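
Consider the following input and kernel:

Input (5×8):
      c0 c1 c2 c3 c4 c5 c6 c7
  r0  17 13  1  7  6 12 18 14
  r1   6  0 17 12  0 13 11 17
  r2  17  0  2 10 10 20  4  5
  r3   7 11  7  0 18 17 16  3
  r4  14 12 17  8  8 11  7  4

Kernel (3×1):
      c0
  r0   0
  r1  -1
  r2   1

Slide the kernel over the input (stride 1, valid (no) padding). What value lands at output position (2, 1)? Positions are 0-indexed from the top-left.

The receptive field on the input at this output position is [0 / 11 / 12]. Elementwise product with the kernel and sum: 11·-1 + 12·1.

1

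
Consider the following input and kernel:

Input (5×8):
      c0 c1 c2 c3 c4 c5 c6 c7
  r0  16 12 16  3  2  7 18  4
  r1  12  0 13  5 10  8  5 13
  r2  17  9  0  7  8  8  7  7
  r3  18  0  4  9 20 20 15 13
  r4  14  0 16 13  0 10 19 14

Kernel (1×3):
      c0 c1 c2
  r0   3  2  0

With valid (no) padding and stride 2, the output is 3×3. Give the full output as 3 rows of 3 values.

72 54 20
69 14 40
42 74 20

Output[0,0]: The receptive field on the input at this output position is [16 12 16]. Elementwise product with the kernel and sum: 16·3 + 12·2.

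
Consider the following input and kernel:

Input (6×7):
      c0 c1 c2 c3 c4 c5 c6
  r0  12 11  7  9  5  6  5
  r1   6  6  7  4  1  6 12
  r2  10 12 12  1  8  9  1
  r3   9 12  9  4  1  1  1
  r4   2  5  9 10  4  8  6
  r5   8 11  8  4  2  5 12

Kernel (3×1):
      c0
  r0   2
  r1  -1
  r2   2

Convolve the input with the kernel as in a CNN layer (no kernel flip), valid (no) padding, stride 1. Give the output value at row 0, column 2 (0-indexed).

31

The receptive field on the input at this output position is [7 / 7 / 12]. Elementwise product with the kernel and sum: 7·2 + 7·-1 + 12·2.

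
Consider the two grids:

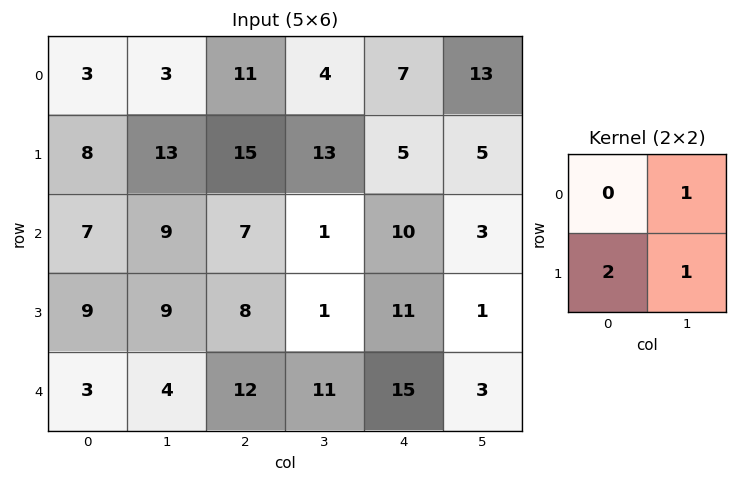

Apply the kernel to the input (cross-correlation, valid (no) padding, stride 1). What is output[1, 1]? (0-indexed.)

The receptive field on the input at this output position is [13 15 / 9 7]. Elementwise product with the kernel and sum: 15·1 + 9·2 + 7·1.

40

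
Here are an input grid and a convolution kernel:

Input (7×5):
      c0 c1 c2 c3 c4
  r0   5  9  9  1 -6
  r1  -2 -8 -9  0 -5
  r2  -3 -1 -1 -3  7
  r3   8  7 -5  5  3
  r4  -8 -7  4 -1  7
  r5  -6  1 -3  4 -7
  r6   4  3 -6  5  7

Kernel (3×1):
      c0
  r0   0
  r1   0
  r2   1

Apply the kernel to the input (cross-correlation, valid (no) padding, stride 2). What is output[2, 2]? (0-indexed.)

The receptive field on the input at this output position is [7 / -7 / 7]. Elementwise product with the kernel and sum: 7·1.

7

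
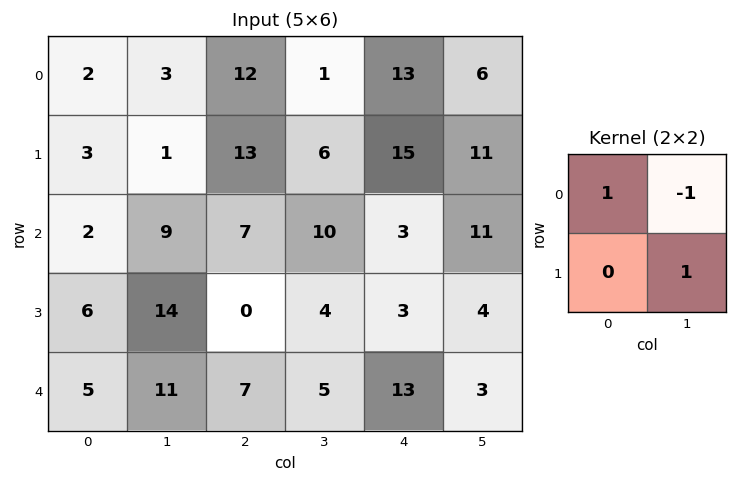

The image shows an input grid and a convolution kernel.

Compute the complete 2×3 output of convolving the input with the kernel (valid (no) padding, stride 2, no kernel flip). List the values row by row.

0 17 18
7 1 -4

Output[0,0]: The receptive field on the input at this output position is [2 3 / 3 1]. Elementwise product with the kernel and sum: 2·1 + 3·-1 + 1·1.
Output[0,1]: The receptive field on the input at this output position is [12 1 / 13 6]. Elementwise product with the kernel and sum: 12·1 + 1·-1 + 6·1.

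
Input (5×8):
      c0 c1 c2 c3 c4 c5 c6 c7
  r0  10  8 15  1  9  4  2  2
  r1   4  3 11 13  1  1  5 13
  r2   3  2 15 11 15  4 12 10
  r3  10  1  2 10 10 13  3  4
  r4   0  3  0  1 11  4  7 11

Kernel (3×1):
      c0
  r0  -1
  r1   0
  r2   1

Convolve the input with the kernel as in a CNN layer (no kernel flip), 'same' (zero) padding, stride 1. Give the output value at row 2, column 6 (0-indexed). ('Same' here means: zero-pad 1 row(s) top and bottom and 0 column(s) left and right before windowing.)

The receptive field on the zero-padded input at this output position is [5 / 12 / 3]. Elementwise product with the kernel and sum: 5·-1 + 3·1.

-2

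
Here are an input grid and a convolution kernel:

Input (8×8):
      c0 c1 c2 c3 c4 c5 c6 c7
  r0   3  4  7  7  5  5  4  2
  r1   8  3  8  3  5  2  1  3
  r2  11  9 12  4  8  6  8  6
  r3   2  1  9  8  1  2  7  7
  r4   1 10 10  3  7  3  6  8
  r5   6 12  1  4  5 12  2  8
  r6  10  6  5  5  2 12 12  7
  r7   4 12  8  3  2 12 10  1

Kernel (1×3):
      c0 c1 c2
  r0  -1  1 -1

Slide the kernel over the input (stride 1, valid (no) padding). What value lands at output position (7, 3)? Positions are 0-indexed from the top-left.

The receptive field on the input at this output position is [3 2 12]. Elementwise product with the kernel and sum: 3·-1 + 2·1 + 12·-1.

-13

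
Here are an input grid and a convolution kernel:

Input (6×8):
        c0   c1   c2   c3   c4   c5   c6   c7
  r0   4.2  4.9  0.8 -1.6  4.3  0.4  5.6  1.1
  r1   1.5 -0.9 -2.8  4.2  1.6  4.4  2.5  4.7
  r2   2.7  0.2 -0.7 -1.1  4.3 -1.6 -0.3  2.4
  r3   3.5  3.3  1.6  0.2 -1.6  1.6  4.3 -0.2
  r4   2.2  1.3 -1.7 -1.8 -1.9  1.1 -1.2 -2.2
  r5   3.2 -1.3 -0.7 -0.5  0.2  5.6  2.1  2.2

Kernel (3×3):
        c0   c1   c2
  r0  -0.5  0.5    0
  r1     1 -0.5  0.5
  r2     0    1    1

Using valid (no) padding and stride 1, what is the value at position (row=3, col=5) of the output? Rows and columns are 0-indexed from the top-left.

The receptive field on the input at this output position is [1.6 4.3 -0.2 / 1.1 -1.2 -2.2 / 5.6 2.1 2.2]. Elementwise product with the kernel and sum: 1.6·-0.5 + 4.3·0.5 + 1.1·1 + -1.2·-0.5 + -2.2·0.5 + 2.1·1 + 2.2·1.

6.25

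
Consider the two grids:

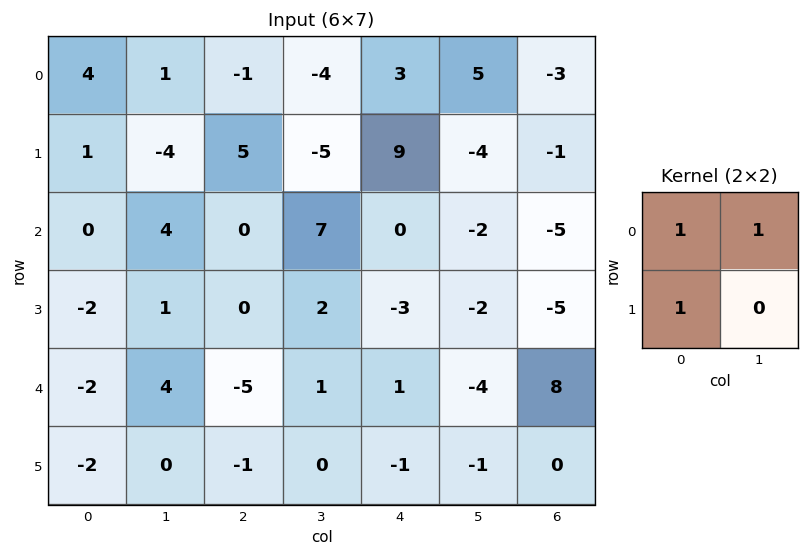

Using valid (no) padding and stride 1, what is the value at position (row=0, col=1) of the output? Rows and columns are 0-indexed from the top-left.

The receptive field on the input at this output position is [1 -1 / -4 5]. Elementwise product with the kernel and sum: 1·1 + -1·1 + -4·1.

-4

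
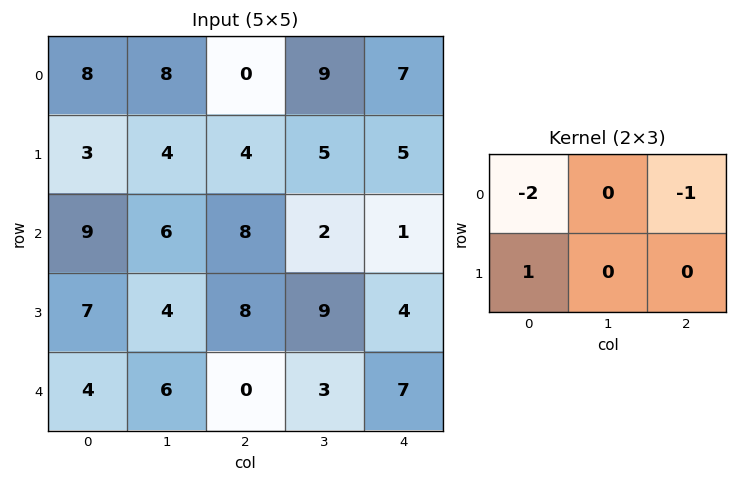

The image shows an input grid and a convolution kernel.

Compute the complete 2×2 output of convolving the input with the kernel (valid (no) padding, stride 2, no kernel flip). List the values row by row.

-13 -3
-19 -9

Output[0,0]: The receptive field on the input at this output position is [8 8 0 / 3 4 4]. Elementwise product with the kernel and sum: 8·-2 + 0·-1 + 3·1.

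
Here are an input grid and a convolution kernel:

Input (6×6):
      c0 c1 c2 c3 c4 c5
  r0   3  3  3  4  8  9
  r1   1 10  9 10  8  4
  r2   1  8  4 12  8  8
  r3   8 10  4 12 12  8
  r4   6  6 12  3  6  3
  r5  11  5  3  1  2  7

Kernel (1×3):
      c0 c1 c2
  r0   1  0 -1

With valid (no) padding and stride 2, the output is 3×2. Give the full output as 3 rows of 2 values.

0 -5
-3 -4
-6 6

Output[0,0]: The receptive field on the input at this output position is [3 3 3]. Elementwise product with the kernel and sum: 3·1 + 3·-1.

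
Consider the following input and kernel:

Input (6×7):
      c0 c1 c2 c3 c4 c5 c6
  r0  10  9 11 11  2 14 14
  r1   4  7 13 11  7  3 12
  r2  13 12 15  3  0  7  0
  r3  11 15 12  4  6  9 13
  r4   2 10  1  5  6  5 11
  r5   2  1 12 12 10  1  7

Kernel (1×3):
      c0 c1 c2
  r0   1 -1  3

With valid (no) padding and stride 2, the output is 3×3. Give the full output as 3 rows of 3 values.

Output[0,0]: The receptive field on the input at this output position is [10 9 11]. Elementwise product with the kernel and sum: 10·1 + 9·-1 + 11·3.

34 6 30
46 12 -7
-5 14 34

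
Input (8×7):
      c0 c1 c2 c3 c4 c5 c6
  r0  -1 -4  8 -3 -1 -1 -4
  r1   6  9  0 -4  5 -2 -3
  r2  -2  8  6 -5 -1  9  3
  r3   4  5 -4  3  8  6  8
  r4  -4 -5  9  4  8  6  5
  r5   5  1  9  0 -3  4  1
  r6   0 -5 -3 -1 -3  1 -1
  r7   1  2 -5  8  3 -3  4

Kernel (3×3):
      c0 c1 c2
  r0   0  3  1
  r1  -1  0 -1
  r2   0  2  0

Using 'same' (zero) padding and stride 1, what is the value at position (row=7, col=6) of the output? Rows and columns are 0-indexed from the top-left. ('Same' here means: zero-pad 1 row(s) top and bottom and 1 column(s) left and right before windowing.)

0

The receptive field on the zero-padded input at this output position is [1 -1 0 / -3 4 0 / 0 0 0]. Elementwise product with the kernel and sum: -1·3 + 0·1 + -3·-1 + 0·-1 + 0·2.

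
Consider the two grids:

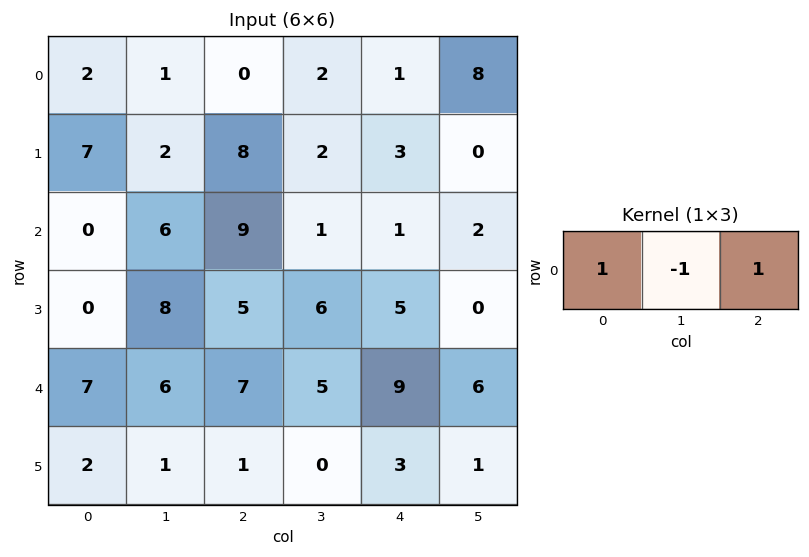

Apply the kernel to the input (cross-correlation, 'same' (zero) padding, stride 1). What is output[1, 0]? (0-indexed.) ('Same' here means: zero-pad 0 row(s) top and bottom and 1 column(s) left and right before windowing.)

The receptive field on the zero-padded input at this output position is [0 7 2]. Elementwise product with the kernel and sum: 0·1 + 7·-1 + 2·1.

-5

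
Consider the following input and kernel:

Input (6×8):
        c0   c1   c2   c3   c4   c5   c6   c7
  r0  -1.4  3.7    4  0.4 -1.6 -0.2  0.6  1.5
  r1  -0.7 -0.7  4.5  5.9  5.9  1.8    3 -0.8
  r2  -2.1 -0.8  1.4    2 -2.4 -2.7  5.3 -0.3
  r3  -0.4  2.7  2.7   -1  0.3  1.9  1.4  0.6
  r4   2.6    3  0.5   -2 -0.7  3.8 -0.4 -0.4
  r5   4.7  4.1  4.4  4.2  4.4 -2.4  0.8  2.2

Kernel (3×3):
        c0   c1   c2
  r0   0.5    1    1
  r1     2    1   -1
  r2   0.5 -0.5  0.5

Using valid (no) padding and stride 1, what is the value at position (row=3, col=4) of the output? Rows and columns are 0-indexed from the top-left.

10.05

The receptive field on the input at this output position is [0.3 1.9 1.4 / -0.7 3.8 -0.4 / 4.4 -2.4 0.8]. Elementwise product with the kernel and sum: 0.3·0.5 + 1.9·1 + 1.4·1 + -0.7·2 + 3.8·1 + -0.4·-1 + 4.4·0.5 + -2.4·-0.5 + 0.8·0.5.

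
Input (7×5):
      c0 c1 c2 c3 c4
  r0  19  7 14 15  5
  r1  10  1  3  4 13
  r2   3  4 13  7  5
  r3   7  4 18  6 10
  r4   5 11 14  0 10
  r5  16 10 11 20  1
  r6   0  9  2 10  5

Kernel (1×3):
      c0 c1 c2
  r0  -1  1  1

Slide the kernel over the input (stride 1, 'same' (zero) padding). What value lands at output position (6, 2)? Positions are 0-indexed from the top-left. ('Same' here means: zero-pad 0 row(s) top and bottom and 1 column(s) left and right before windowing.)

3

The receptive field on the zero-padded input at this output position is [9 2 10]. Elementwise product with the kernel and sum: 9·-1 + 2·1 + 10·1.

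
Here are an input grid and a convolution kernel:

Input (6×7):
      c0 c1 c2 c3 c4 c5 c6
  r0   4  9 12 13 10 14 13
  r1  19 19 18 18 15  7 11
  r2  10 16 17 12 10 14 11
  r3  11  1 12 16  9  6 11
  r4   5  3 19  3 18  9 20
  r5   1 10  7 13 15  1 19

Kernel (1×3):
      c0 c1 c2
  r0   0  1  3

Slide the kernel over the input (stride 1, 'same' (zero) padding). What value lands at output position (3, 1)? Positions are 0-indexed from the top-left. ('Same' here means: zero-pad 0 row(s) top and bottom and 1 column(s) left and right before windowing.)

The receptive field on the zero-padded input at this output position is [11 1 12]. Elementwise product with the kernel and sum: 1·1 + 12·3.

37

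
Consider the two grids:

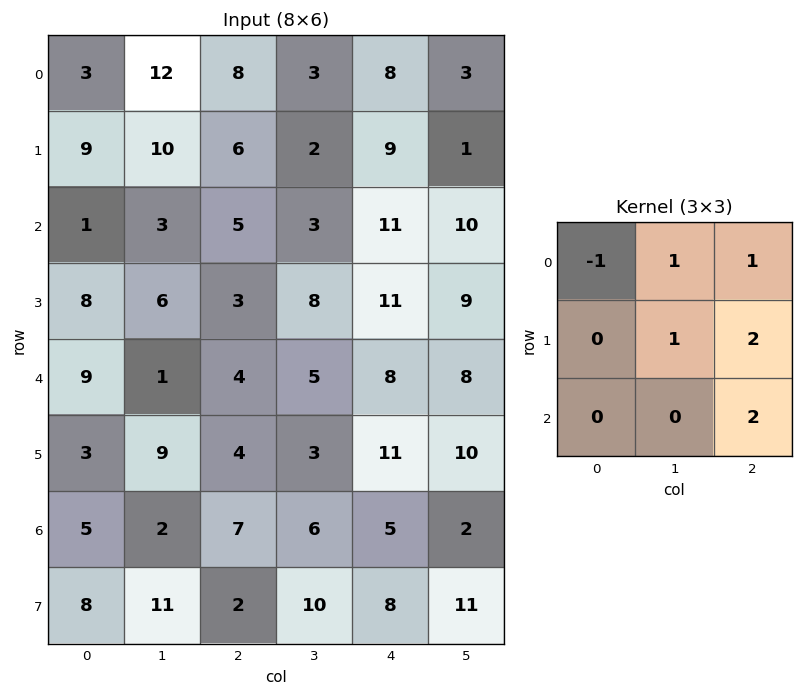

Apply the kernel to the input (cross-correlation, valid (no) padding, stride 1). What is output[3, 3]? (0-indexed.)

The receptive field on the input at this output position is [8 11 9 / 5 8 8 / 3 11 10]. Elementwise product with the kernel and sum: 8·-1 + 11·1 + 9·1 + 8·1 + 8·2 + 10·2.

56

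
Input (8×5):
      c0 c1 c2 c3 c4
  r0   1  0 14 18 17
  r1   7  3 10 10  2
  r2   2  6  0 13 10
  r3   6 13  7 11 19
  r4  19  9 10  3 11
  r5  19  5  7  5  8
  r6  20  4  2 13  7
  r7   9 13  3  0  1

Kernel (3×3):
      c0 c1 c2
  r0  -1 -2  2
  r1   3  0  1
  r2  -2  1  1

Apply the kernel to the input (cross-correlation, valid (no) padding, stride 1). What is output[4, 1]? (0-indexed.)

4

The receptive field on the input at this output position is [9 10 3 / 5 7 5 / 4 2 13]. Elementwise product with the kernel and sum: 9·-1 + 10·-2 + 3·2 + 5·3 + 5·1 + 4·-2 + 2·1 + 13·1.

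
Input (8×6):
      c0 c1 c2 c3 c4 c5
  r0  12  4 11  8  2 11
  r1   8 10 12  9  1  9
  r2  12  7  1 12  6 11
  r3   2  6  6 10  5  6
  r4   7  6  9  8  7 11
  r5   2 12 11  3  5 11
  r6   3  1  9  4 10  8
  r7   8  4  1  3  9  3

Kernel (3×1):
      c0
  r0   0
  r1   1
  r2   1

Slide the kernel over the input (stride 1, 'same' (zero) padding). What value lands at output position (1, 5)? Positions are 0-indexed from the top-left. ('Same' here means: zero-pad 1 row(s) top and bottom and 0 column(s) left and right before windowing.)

The receptive field on the zero-padded input at this output position is [11 / 9 / 11]. Elementwise product with the kernel and sum: 9·1 + 11·1.

20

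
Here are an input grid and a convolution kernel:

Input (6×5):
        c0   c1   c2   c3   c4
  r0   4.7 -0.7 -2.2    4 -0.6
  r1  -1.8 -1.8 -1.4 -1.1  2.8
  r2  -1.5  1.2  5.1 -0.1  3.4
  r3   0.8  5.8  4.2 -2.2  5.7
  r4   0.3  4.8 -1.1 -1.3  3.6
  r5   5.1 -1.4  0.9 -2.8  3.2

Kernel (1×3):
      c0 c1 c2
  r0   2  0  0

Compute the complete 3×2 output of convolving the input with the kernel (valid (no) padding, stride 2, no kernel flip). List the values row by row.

9.4 -4.4
-3 10.2
0.6 -2.2

Output[0,0]: The receptive field on the input at this output position is [4.7 -0.7 -2.2]. Elementwise product with the kernel and sum: 4.7·2.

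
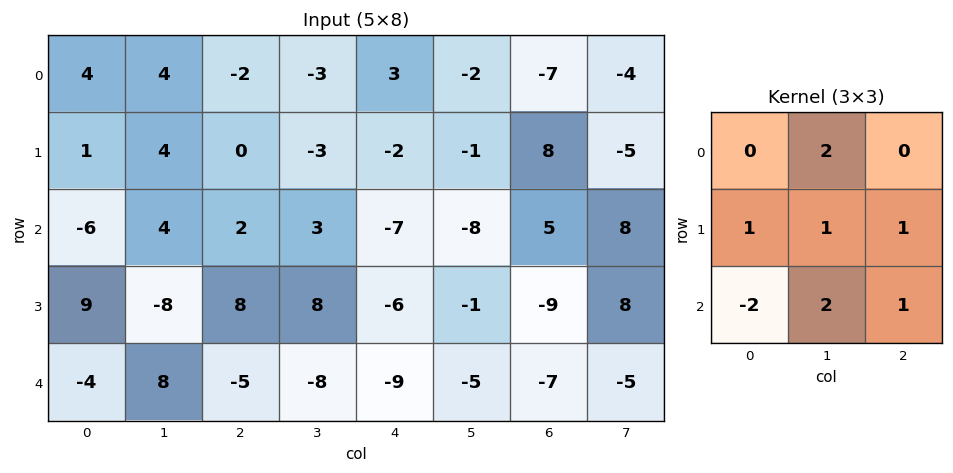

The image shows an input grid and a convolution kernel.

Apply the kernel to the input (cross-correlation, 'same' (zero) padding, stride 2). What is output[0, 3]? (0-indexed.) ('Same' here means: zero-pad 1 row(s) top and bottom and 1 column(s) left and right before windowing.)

The receptive field on the zero-padded input at this output position is [0 0 0 / -2 -7 -4 / -1 8 -5]. Elementwise product with the kernel and sum: 0·2 + -2·1 + -7·1 + -4·1 + -1·-2 + 8·2 + -5·1.

0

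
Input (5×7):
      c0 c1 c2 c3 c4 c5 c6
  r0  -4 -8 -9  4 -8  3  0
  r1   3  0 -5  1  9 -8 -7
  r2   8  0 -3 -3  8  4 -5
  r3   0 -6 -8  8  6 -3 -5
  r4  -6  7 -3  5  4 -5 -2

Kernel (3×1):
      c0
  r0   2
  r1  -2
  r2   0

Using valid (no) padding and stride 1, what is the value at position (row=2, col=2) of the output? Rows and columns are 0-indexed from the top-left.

The receptive field on the input at this output position is [-3 / -8 / -3]. Elementwise product with the kernel and sum: -3·2 + -8·-2.

10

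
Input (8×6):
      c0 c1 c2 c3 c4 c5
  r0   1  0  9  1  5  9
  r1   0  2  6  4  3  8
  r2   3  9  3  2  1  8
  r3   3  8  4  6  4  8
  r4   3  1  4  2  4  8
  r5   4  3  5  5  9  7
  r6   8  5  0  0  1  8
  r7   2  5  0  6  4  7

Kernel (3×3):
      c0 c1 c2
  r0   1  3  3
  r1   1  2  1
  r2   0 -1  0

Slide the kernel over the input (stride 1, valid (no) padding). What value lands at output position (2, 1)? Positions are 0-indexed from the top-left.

The receptive field on the input at this output position is [9 3 2 / 8 4 6 / 1 4 2]. Elementwise product with the kernel and sum: 9·1 + 3·3 + 2·3 + 8·1 + 4·2 + 6·1 + 4·-1.

42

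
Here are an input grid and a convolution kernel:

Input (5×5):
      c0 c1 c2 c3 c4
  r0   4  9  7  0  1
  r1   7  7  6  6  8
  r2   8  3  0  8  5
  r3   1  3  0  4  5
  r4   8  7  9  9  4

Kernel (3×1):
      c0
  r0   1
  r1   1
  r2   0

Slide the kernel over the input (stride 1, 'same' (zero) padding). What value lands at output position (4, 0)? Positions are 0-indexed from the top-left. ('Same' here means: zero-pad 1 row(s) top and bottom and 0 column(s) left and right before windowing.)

9

The receptive field on the zero-padded input at this output position is [1 / 8 / 0]. Elementwise product with the kernel and sum: 1·1 + 8·1.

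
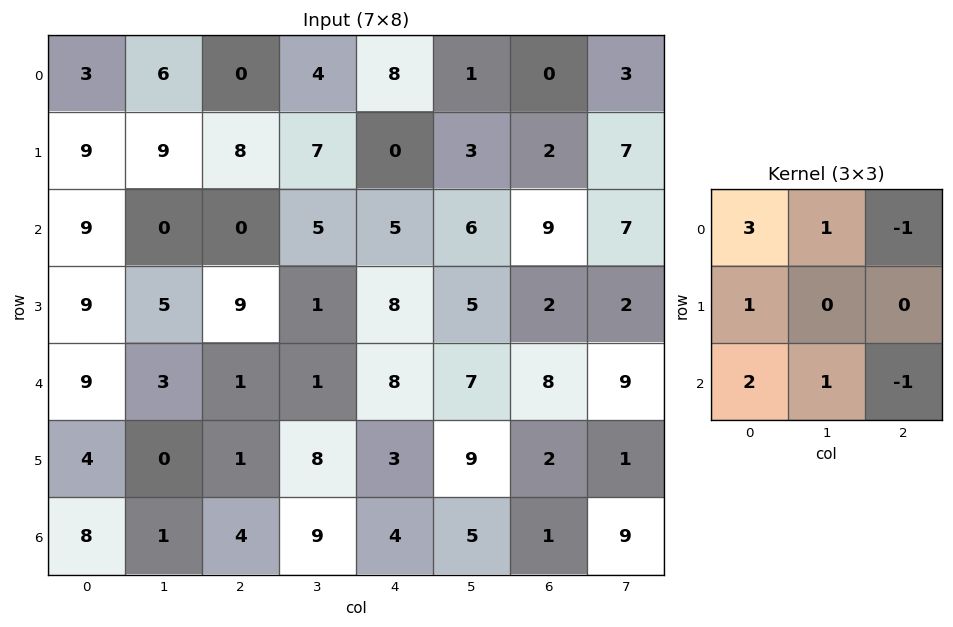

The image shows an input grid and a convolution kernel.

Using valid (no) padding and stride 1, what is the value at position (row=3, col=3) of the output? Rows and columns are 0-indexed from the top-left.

The receptive field on the input at this output position is [1 8 5 / 1 8 7 / 8 3 9]. Elementwise product with the kernel and sum: 1·3 + 8·1 + 5·-1 + 1·1 + 8·2 + 3·1 + 9·-1.

17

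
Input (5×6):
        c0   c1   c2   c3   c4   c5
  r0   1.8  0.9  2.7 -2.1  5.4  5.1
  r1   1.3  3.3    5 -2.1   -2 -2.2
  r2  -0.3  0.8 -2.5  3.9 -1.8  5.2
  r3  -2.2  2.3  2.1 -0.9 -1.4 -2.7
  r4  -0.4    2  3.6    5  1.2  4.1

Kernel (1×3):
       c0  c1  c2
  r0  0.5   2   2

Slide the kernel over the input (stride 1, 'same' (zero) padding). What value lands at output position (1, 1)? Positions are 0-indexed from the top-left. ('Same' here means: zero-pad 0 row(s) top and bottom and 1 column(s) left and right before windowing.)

The receptive field on the zero-padded input at this output position is [1.3 3.3 5]. Elementwise product with the kernel and sum: 1.3·0.5 + 3.3·2 + 5·2.

17.25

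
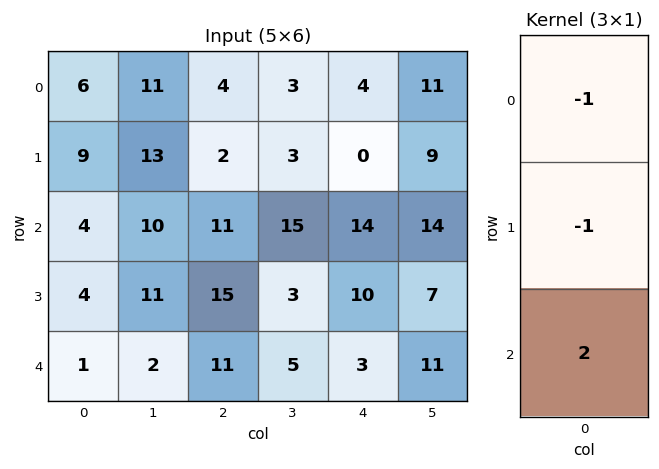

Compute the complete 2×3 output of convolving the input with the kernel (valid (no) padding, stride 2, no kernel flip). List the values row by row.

Output[0,0]: The receptive field on the input at this output position is [6 / 9 / 4]. Elementwise product with the kernel and sum: 6·-1 + 9·-1 + 4·2.

-7 16 24
-6 -4 -18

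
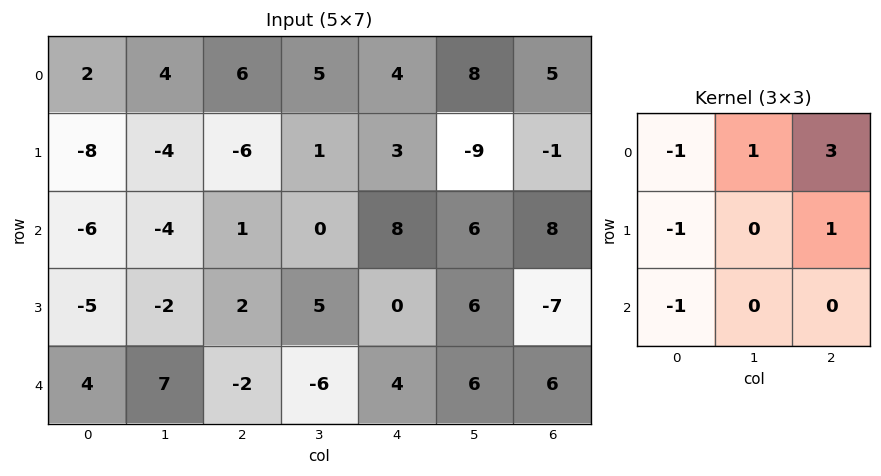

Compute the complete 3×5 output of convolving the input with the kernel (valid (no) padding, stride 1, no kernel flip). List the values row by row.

28 26 19 13 7
-2 7 21 -24 -15
8 5 23 33 11

Output[0,0]: The receptive field on the input at this output position is [2 4 6 / -8 -4 -6 / -6 -4 1]. Elementwise product with the kernel and sum: 2·-1 + 4·1 + 6·3 + -8·-1 + -6·1 + -6·-1.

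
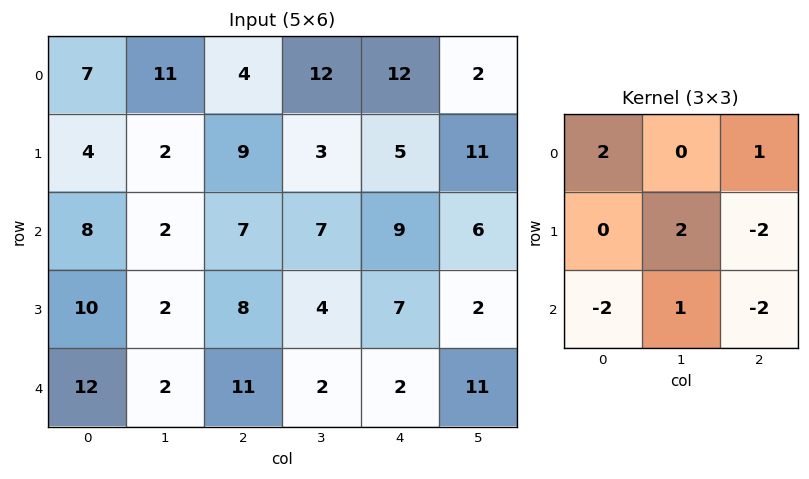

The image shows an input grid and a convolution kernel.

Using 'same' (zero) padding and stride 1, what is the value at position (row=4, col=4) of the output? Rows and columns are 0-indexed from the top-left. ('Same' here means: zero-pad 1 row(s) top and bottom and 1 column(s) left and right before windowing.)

The receptive field on the zero-padded input at this output position is [4 7 2 / 2 2 11 / 0 0 0]. Elementwise product with the kernel and sum: 4·2 + 2·1 + 2·2 + 11·-2 + 0·-2 + 0·1 + 0·-2.

-8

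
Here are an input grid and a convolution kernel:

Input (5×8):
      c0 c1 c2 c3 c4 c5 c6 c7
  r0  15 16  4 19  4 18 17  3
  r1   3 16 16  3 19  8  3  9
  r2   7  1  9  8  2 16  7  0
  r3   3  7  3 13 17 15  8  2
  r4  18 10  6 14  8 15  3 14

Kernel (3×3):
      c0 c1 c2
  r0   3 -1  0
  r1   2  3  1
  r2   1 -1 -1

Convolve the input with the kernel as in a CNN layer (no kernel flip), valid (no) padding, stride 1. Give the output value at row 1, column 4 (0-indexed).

102

The receptive field on the input at this output position is [19 8 3 / 2 16 7 / 17 15 8]. Elementwise product with the kernel and sum: 19·3 + 8·-1 + 2·2 + 16·3 + 7·1 + 17·1 + 15·-1 + 8·-1.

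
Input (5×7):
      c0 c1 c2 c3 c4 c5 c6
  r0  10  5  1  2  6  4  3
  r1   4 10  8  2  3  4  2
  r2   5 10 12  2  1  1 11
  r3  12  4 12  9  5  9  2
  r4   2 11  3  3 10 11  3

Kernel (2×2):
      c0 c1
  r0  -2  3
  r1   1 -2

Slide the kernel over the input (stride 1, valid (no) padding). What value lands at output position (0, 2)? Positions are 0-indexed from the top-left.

8

The receptive field on the input at this output position is [1 2 / 8 2]. Elementwise product with the kernel and sum: 1·-2 + 2·3 + 8·1 + 2·-2.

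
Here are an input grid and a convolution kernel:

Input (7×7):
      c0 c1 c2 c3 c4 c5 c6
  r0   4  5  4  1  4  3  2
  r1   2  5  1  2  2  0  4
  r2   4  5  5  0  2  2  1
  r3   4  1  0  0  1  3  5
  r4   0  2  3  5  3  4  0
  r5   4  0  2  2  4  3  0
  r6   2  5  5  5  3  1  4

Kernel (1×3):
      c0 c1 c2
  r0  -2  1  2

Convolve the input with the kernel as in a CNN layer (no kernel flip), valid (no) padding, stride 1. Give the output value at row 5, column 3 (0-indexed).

6

The receptive field on the input at this output position is [2 4 3]. Elementwise product with the kernel and sum: 2·-2 + 4·1 + 3·2.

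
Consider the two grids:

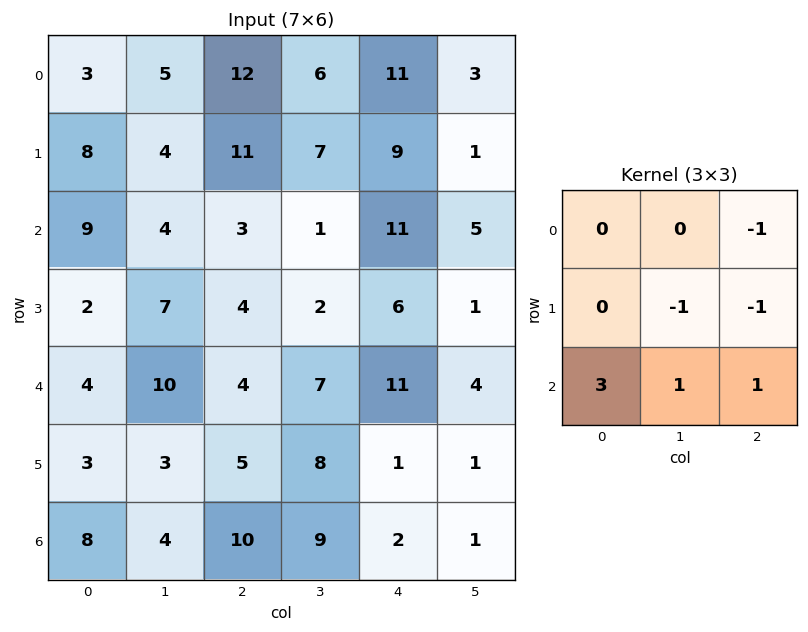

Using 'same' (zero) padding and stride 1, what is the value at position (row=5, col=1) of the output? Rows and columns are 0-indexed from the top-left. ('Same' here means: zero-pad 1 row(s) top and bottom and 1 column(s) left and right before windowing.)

26

The receptive field on the zero-padded input at this output position is [4 10 4 / 3 3 5 / 8 4 10]. Elementwise product with the kernel and sum: 4·-1 + 3·-1 + 5·-1 + 8·3 + 4·1 + 10·1.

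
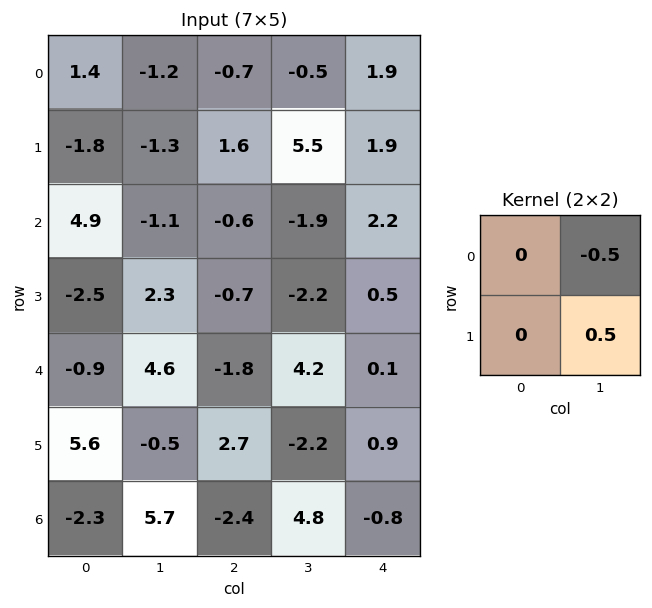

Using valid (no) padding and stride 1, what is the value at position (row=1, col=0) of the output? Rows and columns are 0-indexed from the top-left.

The receptive field on the input at this output position is [-1.8 -1.3 / 4.9 -1.1]. Elementwise product with the kernel and sum: -1.3·-0.5 + -1.1·0.5.

0.1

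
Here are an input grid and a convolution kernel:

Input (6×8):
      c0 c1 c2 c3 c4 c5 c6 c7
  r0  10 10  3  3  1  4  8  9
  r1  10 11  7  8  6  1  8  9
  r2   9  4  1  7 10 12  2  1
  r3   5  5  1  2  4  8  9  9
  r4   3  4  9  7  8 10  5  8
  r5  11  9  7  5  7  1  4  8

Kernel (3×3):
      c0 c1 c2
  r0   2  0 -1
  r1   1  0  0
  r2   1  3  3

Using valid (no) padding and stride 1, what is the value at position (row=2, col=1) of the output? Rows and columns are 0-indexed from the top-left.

The receptive field on the input at this output position is [4 1 7 / 5 1 2 / 4 9 7]. Elementwise product with the kernel and sum: 4·2 + 7·-1 + 5·1 + 4·1 + 9·3 + 7·3.

58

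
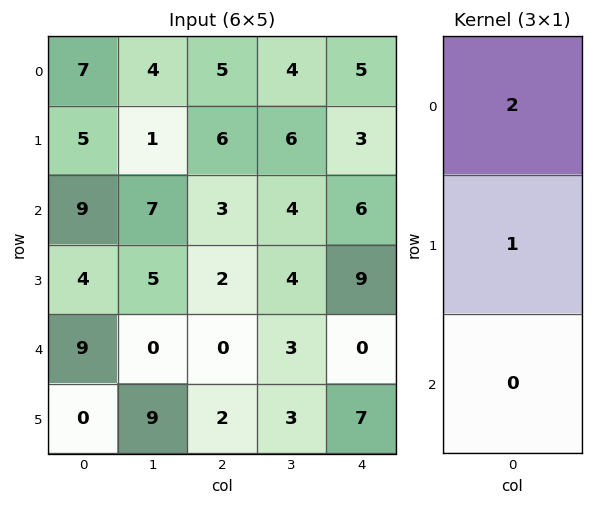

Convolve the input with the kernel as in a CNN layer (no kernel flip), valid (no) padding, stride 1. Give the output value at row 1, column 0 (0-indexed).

The receptive field on the input at this output position is [5 / 9 / 4]. Elementwise product with the kernel and sum: 5·2 + 9·1.

19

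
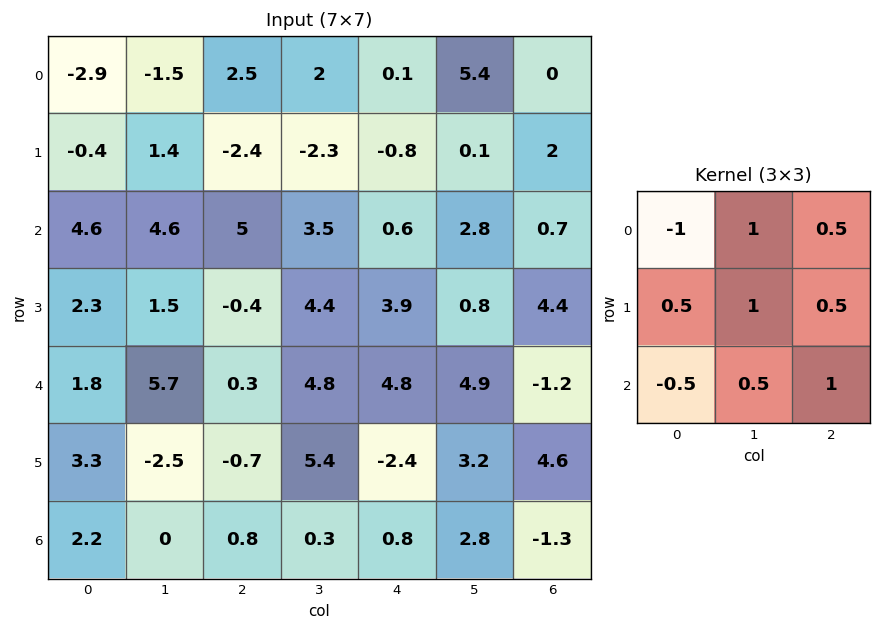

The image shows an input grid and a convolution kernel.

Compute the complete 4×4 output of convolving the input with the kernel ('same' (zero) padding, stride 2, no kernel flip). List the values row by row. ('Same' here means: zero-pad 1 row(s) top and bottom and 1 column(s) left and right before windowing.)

Output[0,0]: The receptive field on the zero-padded input at this output position is [0 0 0 / 0 -2.9 -1.5 / 0 -0.4 1.4]. Elementwise product with the kernel and sum: 0·-1 + 0·1 + 0·0.5 + 0·0.5 + -2.9·1 + -1.5·0.5 + 0·-0.5 + -0.4·0.5 + 1.4·1.

-2.45 -1.45 4.65 3.65
9.85 7.55 5.85 5.8
6.85 12.15 8.85 5.55
4.25 5.45 -3.85 1.5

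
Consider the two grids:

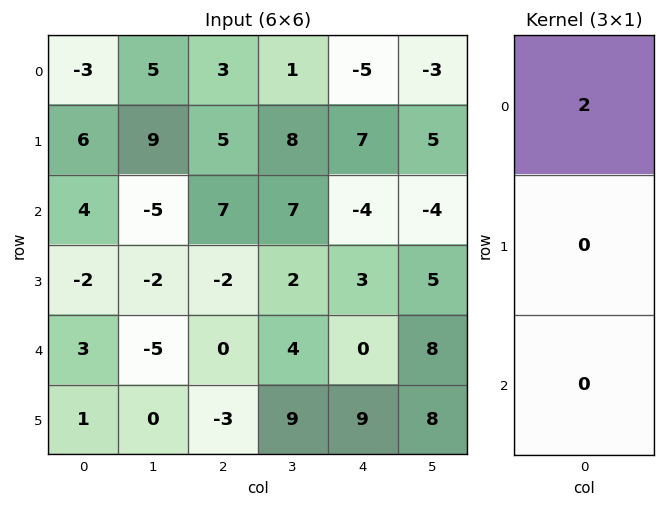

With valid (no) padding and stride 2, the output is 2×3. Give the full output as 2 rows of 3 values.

-6 6 -10
8 14 -8

Output[0,0]: The receptive field on the input at this output position is [-3 / 6 / 4]. Elementwise product with the kernel and sum: -3·2.
Output[0,1]: The receptive field on the input at this output position is [3 / 5 / 7]. Elementwise product with the kernel and sum: 3·2.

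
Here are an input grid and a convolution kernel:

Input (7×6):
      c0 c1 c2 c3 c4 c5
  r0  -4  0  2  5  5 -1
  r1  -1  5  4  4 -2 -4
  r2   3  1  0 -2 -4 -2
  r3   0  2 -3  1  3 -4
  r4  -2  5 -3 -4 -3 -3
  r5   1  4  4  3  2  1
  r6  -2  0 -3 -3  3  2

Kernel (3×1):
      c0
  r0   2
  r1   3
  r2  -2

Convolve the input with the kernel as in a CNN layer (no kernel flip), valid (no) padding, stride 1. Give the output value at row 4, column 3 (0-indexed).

The receptive field on the input at this output position is [-4 / 3 / -3]. Elementwise product with the kernel and sum: -4·2 + 3·3 + -3·-2.

7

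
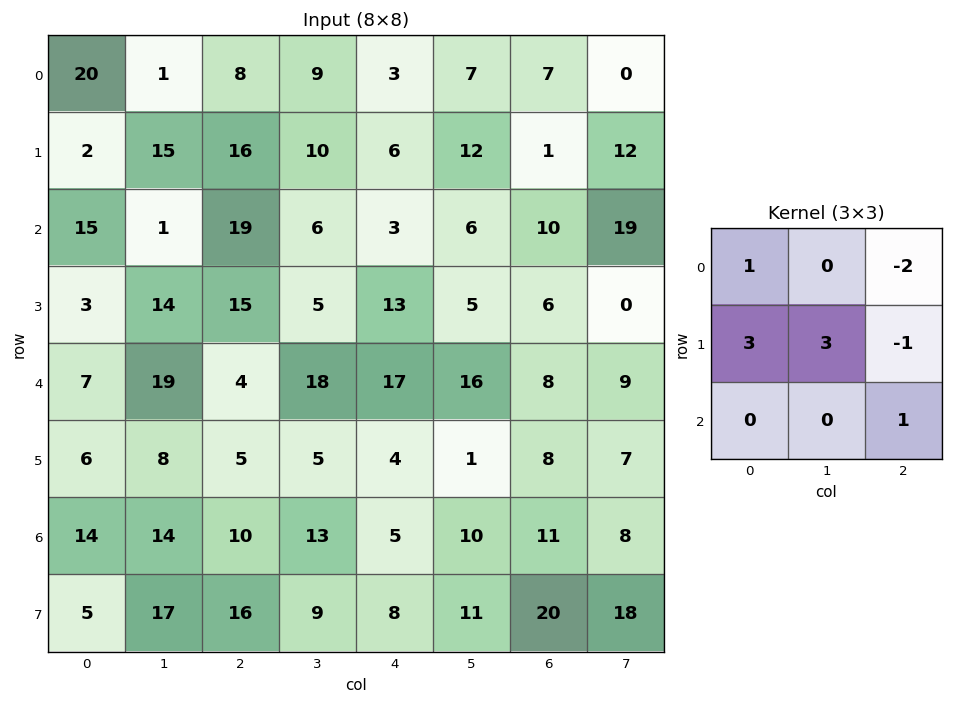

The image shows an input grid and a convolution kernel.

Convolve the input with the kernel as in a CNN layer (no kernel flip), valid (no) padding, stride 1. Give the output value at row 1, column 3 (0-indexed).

12

The receptive field on the input at this output position is [10 6 12 / 6 3 6 / 5 13 5]. Elementwise product with the kernel and sum: 10·1 + 12·-2 + 6·3 + 3·3 + 6·-1 + 5·1.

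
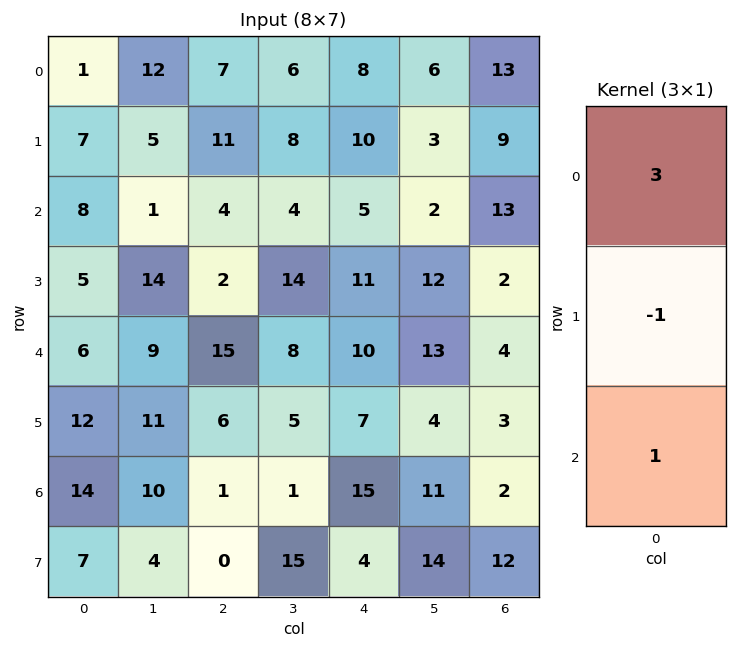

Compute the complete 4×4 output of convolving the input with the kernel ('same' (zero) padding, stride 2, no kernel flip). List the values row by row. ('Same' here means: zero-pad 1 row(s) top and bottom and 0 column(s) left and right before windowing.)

6 4 2 -4
18 31 36 16
21 -3 30 5
29 17 10 19

Output[0,0]: The receptive field on the zero-padded input at this output position is [0 / 1 / 7]. Elementwise product with the kernel and sum: 0·3 + 1·-1 + 7·1.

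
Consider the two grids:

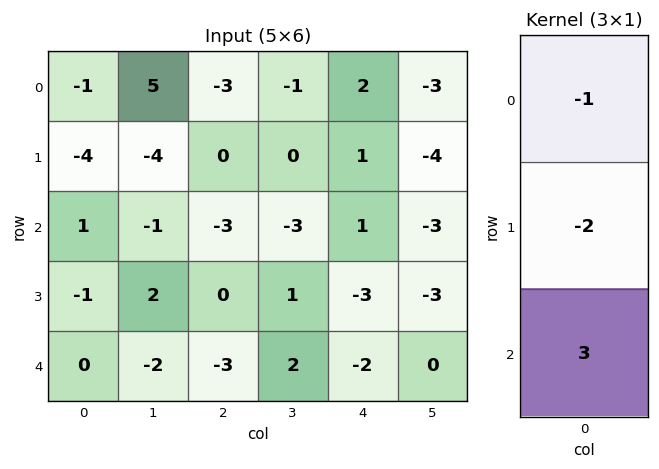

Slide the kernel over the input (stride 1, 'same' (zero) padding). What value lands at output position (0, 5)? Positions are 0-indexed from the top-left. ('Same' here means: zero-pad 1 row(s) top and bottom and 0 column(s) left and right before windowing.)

-6

The receptive field on the zero-padded input at this output position is [0 / -3 / -4]. Elementwise product with the kernel and sum: 0·-1 + -3·-2 + -4·3.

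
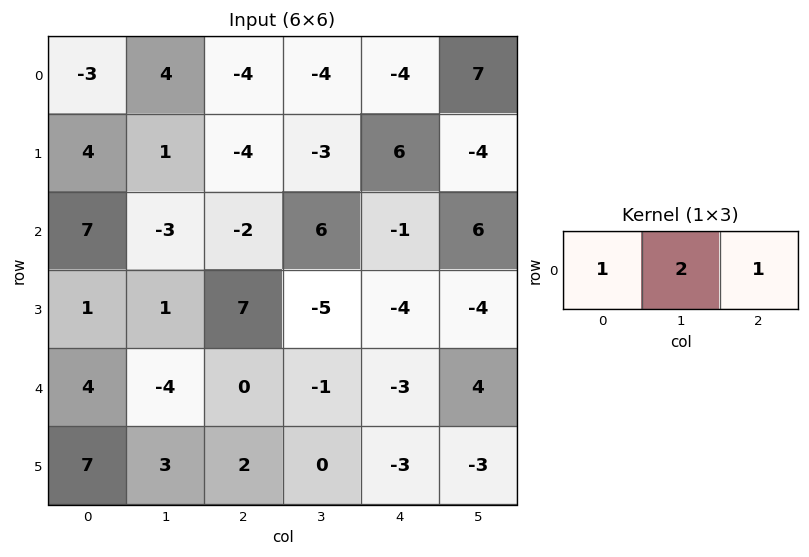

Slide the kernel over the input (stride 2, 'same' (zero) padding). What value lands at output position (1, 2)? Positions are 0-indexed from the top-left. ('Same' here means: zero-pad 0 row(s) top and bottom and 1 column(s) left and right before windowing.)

The receptive field on the zero-padded input at this output position is [6 -1 6]. Elementwise product with the kernel and sum: 6·1 + -1·2 + 6·1.

10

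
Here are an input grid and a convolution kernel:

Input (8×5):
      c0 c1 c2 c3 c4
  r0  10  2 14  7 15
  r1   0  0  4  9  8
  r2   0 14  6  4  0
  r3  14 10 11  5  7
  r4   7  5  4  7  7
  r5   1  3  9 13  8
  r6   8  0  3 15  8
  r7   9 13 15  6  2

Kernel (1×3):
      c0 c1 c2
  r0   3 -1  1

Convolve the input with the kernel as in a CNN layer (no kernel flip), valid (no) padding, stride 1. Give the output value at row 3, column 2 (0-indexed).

The receptive field on the input at this output position is [11 5 7]. Elementwise product with the kernel and sum: 11·3 + 5·-1 + 7·1.

35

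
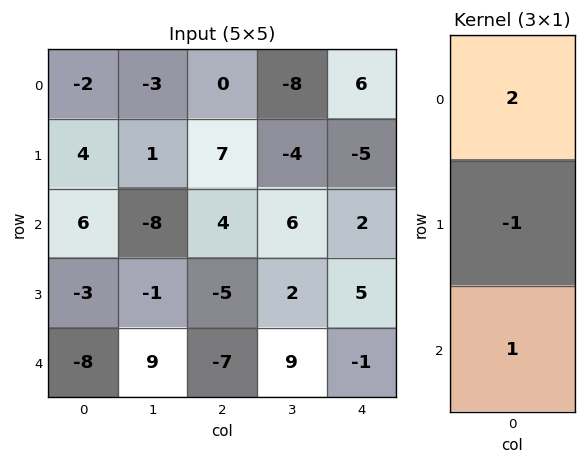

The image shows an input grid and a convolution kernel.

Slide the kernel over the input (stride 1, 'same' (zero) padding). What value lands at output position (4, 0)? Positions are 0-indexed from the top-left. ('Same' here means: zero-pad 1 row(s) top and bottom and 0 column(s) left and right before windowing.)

The receptive field on the zero-padded input at this output position is [-3 / -8 / 0]. Elementwise product with the kernel and sum: -3·2 + -8·-1 + 0·1.

2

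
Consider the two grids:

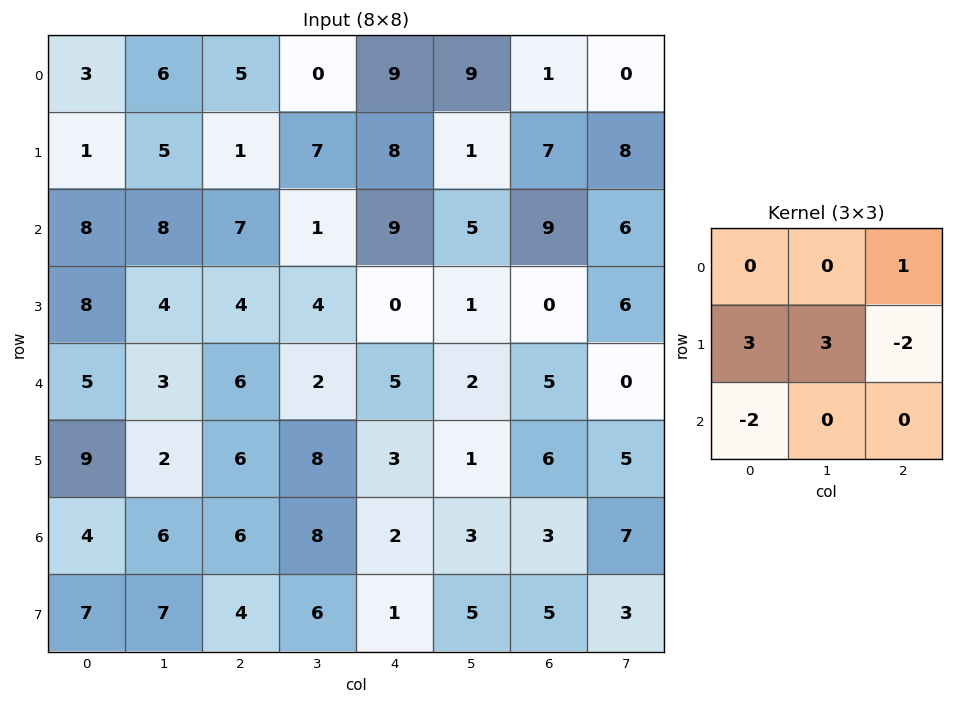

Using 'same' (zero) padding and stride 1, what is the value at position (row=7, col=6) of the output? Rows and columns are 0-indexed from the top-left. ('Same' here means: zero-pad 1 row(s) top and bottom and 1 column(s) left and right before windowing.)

The receptive field on the zero-padded input at this output position is [3 3 7 / 5 5 3 / 0 0 0]. Elementwise product with the kernel and sum: 7·1 + 5·3 + 5·3 + 3·-2 + 0·-2.

31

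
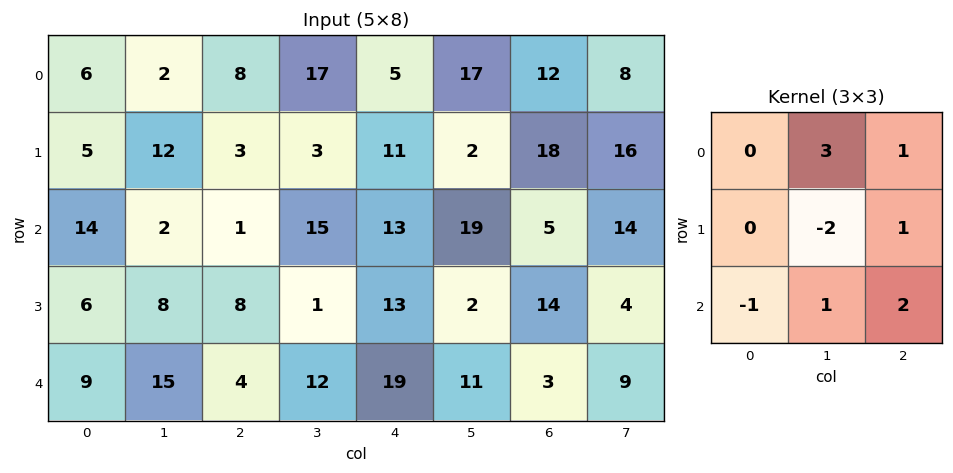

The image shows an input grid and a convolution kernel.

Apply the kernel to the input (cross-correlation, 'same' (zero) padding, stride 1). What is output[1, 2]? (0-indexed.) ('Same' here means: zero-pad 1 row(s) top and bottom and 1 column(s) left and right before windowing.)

The receptive field on the zero-padded input at this output position is [2 8 17 / 12 3 3 / 2 1 15]. Elementwise product with the kernel and sum: 8·3 + 17·1 + 3·-2 + 3·1 + 2·-1 + 1·1 + 15·2.

67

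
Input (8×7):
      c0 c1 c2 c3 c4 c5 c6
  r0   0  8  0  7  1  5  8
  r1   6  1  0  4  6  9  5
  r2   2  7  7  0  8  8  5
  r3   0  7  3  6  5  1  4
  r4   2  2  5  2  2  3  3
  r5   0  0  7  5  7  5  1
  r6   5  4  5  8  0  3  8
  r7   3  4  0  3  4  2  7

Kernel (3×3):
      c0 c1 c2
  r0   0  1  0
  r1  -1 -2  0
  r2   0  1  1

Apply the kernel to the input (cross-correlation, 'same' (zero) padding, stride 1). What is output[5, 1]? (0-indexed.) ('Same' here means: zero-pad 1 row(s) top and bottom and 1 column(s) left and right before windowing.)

The receptive field on the zero-padded input at this output position is [2 2 5 / 0 0 7 / 5 4 5]. Elementwise product with the kernel and sum: 2·1 + 0·-1 + 0·-2 + 4·1 + 5·1.

11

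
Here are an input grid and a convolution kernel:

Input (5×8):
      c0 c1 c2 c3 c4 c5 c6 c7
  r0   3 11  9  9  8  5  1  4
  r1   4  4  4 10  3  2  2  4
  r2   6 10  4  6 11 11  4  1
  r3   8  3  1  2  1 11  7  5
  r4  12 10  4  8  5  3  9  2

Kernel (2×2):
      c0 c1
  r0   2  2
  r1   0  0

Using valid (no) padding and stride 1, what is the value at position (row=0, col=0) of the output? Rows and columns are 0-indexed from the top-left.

28

The receptive field on the input at this output position is [3 11 / 4 4]. Elementwise product with the kernel and sum: 3·2 + 11·2.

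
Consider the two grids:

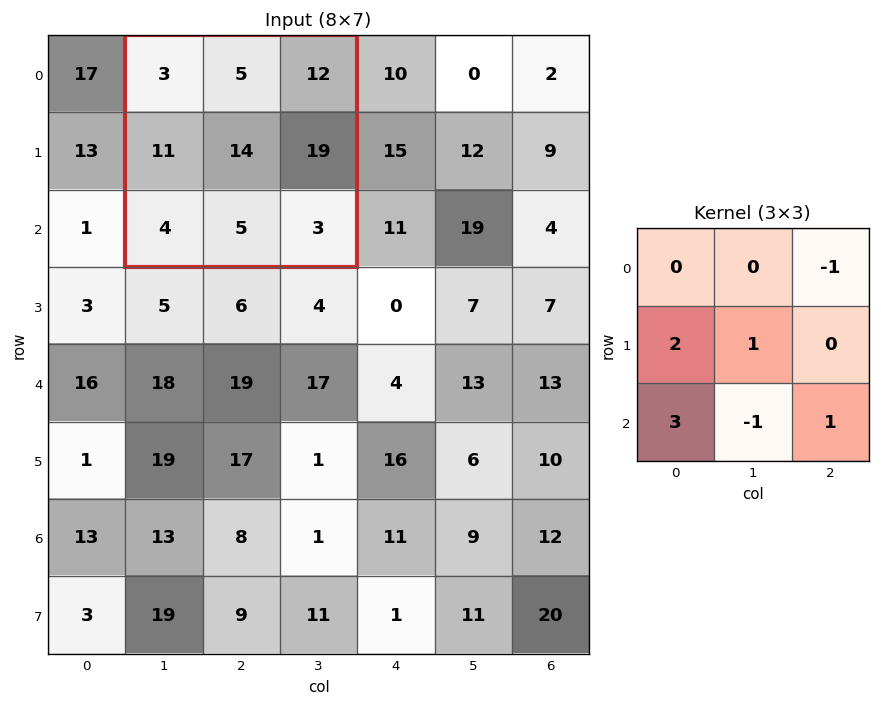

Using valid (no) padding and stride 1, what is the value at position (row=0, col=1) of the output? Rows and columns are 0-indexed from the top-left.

34

The receptive field on the input at this output position is [3 5 12 / 11 14 19 / 4 5 3]. Elementwise product with the kernel and sum: 12·-1 + 11·2 + 14·1 + 4·3 + 5·-1 + 3·1.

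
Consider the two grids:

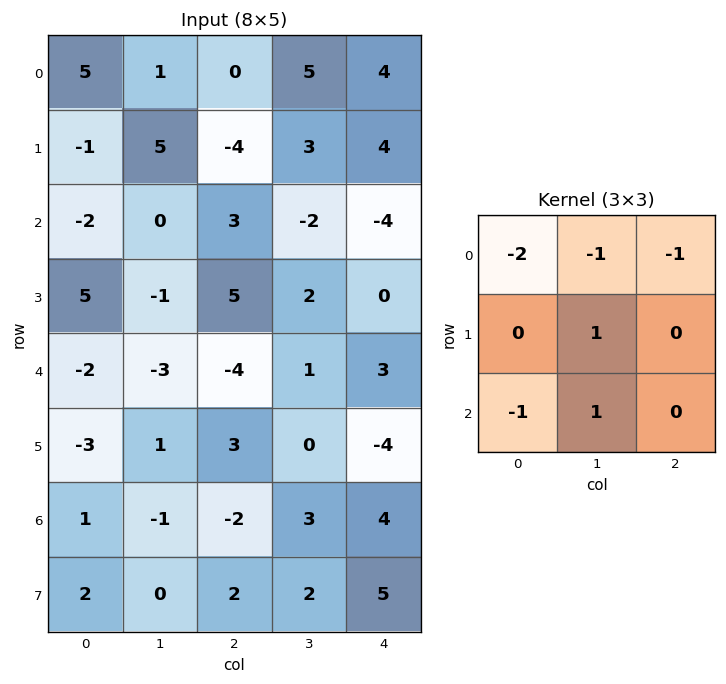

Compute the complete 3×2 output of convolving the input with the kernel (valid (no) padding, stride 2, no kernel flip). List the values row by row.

Output[0,0]: The receptive field on the input at this output position is [5 1 0 / -1 5 -4 / -2 0 3]. Elementwise product with the kernel and sum: 5·-2 + 1·-1 + 0·-1 + 5·1 + -2·-1 + 0·1.

-4 -11
-1 7
10 9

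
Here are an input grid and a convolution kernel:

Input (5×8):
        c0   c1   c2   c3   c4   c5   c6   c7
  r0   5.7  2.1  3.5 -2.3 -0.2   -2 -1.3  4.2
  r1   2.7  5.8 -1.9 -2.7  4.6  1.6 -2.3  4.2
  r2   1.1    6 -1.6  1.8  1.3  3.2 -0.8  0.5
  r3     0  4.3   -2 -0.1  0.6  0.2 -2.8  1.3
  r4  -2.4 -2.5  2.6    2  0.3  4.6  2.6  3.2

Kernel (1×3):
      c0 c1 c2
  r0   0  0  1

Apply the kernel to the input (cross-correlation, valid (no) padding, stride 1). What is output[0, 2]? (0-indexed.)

-0.2

The receptive field on the input at this output position is [3.5 -2.3 -0.2]. Elementwise product with the kernel and sum: -0.2·1.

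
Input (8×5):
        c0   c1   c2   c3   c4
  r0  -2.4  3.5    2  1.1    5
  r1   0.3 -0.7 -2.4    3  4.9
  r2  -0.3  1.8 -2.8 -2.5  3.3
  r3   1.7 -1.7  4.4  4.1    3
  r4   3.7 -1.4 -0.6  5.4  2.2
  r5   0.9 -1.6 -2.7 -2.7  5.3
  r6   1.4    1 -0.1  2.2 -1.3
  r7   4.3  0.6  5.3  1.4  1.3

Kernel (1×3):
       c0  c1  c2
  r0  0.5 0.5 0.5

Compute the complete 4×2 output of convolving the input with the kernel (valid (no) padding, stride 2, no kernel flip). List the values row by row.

1.55 4.05
-0.65 -1
0.85 3.5
1.15 0.4

Output[0,0]: The receptive field on the input at this output position is [-2.4 3.5 2]. Elementwise product with the kernel and sum: -2.4·0.5 + 3.5·0.5 + 2·0.5.
Output[0,1]: The receptive field on the input at this output position is [2 1.1 5]. Elementwise product with the kernel and sum: 2·0.5 + 1.1·0.5 + 5·0.5.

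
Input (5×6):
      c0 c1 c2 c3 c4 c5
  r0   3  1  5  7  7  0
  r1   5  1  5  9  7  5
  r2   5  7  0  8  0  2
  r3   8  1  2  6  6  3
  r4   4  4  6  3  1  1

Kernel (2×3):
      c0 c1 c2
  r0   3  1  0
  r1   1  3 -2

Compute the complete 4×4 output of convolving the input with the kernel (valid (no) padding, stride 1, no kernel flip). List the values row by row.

Output[0,0]: The receptive field on the input at this output position is [3 1 5 / 5 1 5]. Elementwise product with the kernel and sum: 3·3 + 1·1 + 5·1 + 1·3 + 5·-2.
Output[0,1]: The receptive field on the input at this output position is [1 5 7 / 1 5 9]. Elementwise product with the kernel and sum: 1·3 + 5·1 + 1·1 + 5·3 + 9·-2.

8 6 40 48
42 -1 48 38
29 16 16 42
29 21 25 28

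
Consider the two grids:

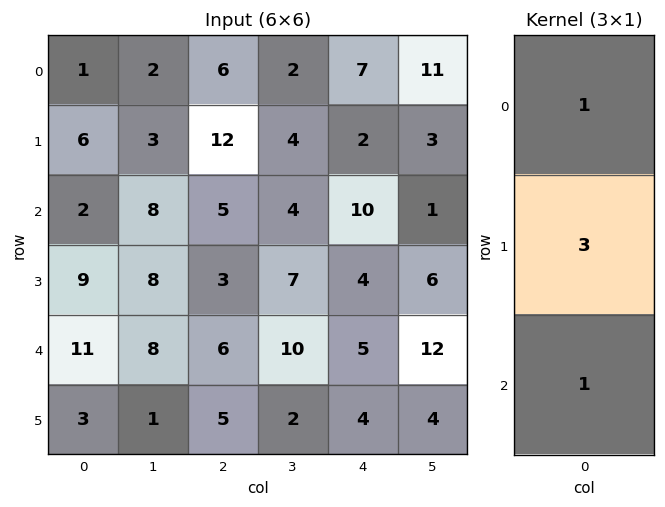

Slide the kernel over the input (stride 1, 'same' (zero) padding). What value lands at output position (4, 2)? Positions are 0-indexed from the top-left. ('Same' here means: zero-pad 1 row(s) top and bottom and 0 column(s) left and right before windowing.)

The receptive field on the zero-padded input at this output position is [3 / 6 / 5]. Elementwise product with the kernel and sum: 3·1 + 6·3 + 5·1.

26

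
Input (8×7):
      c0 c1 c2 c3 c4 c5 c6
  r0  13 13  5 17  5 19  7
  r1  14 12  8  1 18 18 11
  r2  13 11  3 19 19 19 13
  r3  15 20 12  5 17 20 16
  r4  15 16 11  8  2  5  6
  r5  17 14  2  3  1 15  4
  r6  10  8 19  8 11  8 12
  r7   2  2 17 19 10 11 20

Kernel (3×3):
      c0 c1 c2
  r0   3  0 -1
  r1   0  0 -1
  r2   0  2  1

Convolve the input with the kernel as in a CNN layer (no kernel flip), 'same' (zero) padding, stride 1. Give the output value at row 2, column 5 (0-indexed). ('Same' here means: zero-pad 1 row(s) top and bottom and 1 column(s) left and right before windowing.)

The receptive field on the zero-padded input at this output position is [18 18 11 / 19 19 13 / 17 20 16]. Elementwise product with the kernel and sum: 18·3 + 11·-1 + 13·-1 + 20·2 + 16·1.

86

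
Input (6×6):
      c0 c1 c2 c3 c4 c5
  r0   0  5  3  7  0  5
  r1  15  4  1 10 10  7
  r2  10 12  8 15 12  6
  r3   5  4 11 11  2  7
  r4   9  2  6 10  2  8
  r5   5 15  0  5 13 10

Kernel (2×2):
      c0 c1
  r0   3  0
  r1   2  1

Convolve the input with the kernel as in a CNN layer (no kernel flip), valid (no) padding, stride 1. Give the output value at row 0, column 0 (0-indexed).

The receptive field on the input at this output position is [0 5 / 15 4]. Elementwise product with the kernel and sum: 0·3 + 15·2 + 4·1.

34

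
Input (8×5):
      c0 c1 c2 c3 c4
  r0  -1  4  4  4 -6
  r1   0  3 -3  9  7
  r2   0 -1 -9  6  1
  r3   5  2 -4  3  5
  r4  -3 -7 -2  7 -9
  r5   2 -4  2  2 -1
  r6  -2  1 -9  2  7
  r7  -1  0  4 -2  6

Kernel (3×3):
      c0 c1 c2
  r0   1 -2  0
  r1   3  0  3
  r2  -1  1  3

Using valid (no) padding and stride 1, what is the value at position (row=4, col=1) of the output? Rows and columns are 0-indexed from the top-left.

The receptive field on the input at this output position is [-7 -2 7 / -4 2 2 / 1 -9 2]. Elementwise product with the kernel and sum: -7·1 + -2·-2 + -4·3 + 2·3 + 1·-1 + -9·1 + 2·3.

-13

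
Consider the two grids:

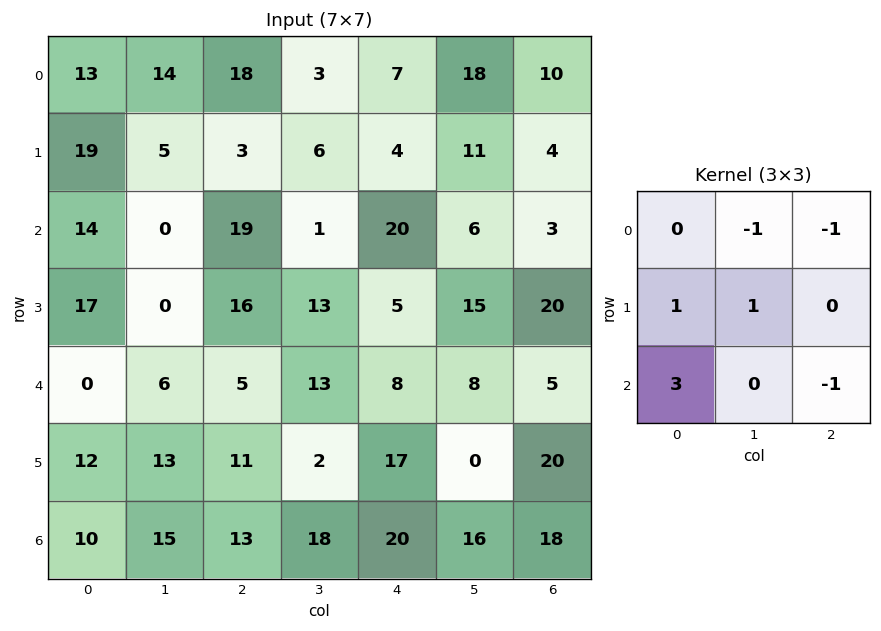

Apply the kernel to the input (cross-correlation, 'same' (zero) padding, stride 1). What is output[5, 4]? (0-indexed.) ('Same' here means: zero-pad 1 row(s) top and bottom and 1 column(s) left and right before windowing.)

41

The receptive field on the zero-padded input at this output position is [13 8 8 / 2 17 0 / 18 20 16]. Elementwise product with the kernel and sum: 8·-1 + 8·-1 + 2·1 + 17·1 + 18·3 + 16·-1.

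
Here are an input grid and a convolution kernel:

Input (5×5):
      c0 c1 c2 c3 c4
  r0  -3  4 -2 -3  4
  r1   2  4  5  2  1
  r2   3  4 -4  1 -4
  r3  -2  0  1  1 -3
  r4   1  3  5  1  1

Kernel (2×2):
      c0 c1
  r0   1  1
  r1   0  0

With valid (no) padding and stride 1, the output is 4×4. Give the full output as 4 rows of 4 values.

Output[0,0]: The receptive field on the input at this output position is [-3 4 / 2 4]. Elementwise product with the kernel and sum: -3·1 + 4·1.
Output[0,1]: The receptive field on the input at this output position is [4 -2 / 4 5]. Elementwise product with the kernel and sum: 4·1 + -2·1.

1 2 -5 1
6 9 7 3
7 0 -3 -3
-2 1 2 -2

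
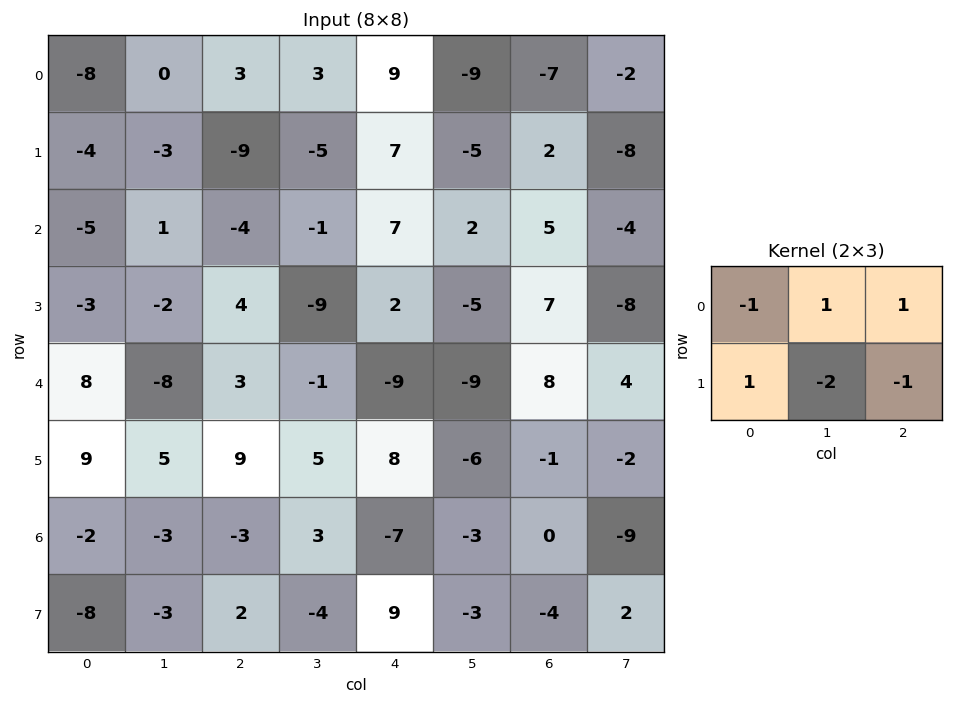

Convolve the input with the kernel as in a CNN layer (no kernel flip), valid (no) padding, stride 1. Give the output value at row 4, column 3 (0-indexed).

-22

The receptive field on the input at this output position is [-1 -9 -9 / 5 8 -6]. Elementwise product with the kernel and sum: -1·-1 + -9·1 + -9·1 + 5·1 + 8·-2 + -6·-1.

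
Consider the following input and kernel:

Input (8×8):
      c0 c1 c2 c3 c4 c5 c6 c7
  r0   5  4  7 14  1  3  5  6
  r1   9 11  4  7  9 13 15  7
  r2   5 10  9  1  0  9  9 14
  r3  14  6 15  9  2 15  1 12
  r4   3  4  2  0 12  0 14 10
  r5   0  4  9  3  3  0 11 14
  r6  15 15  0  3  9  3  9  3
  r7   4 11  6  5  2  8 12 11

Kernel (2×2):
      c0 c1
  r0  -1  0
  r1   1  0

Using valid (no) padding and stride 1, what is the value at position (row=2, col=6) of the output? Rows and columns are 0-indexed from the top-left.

-8

The receptive field on the input at this output position is [9 14 / 1 12]. Elementwise product with the kernel and sum: 9·-1 + 1·1.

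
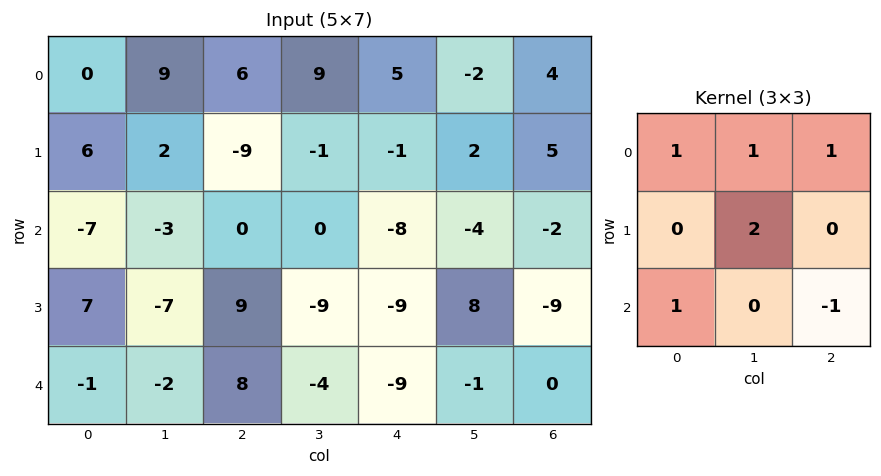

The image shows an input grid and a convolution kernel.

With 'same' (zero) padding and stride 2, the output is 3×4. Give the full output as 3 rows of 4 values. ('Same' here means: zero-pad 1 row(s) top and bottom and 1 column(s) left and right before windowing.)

-2 15 7 10
1 -6 -33 11
-2 9 -28 -1

Output[0,0]: The receptive field on the zero-padded input at this output position is [0 0 0 / 0 0 9 / 0 6 2]. Elementwise product with the kernel and sum: 0·1 + 0·1 + 0·1 + 0·2 + 0·1 + 2·-1.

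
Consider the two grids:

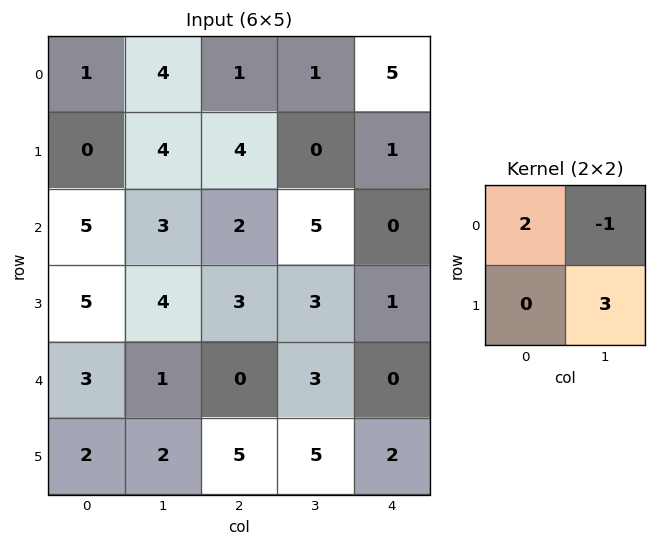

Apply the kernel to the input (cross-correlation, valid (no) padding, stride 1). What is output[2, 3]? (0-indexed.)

The receptive field on the input at this output position is [5 0 / 3 1]. Elementwise product with the kernel and sum: 5·2 + 0·-1 + 1·3.

13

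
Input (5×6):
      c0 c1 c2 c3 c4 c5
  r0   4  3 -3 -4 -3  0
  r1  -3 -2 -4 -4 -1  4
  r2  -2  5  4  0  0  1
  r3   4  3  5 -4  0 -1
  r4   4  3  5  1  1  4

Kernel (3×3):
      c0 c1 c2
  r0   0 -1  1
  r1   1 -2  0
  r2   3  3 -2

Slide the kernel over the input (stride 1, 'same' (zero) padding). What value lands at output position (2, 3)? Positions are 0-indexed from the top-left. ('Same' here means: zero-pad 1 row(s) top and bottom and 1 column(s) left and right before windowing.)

10

The receptive field on the zero-padded input at this output position is [-4 -4 -1 / 4 0 0 / 5 -4 0]. Elementwise product with the kernel and sum: -4·-1 + -1·1 + 4·1 + 0·-2 + 5·3 + -4·3 + 0·-2.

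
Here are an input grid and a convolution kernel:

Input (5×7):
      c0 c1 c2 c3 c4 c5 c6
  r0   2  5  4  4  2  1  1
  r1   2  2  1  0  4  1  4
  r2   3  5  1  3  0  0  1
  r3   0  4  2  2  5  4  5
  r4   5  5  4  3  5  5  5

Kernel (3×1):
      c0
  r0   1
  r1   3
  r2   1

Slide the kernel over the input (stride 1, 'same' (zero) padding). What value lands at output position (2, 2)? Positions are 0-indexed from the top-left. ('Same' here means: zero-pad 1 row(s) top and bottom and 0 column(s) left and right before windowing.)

6

The receptive field on the zero-padded input at this output position is [1 / 1 / 2]. Elementwise product with the kernel and sum: 1·1 + 1·3 + 2·1.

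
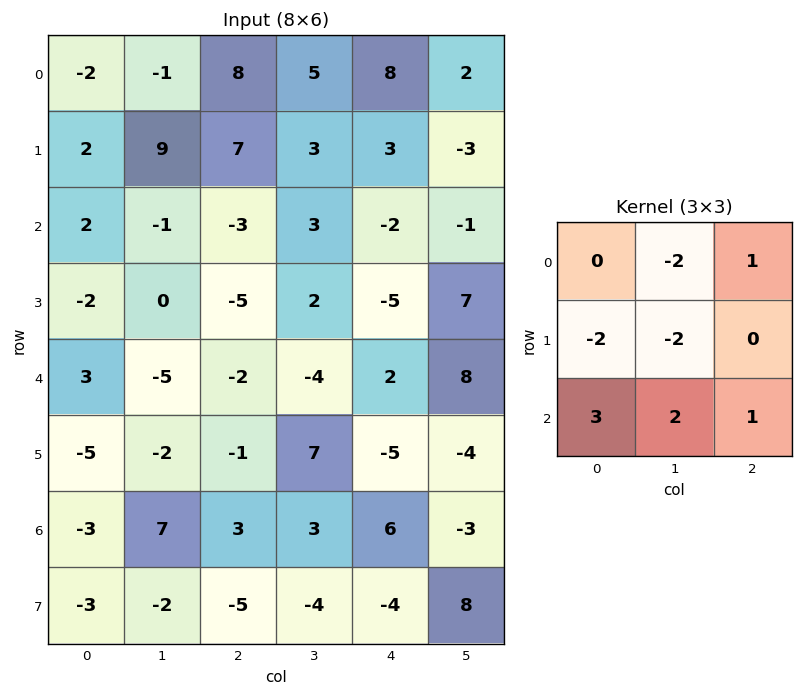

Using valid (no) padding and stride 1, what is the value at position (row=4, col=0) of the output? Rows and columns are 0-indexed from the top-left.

30

The receptive field on the input at this output position is [3 -5 -2 / -5 -2 -1 / -3 7 3]. Elementwise product with the kernel and sum: -5·-2 + -2·1 + -5·-2 + -2·-2 + -3·3 + 7·2 + 3·1.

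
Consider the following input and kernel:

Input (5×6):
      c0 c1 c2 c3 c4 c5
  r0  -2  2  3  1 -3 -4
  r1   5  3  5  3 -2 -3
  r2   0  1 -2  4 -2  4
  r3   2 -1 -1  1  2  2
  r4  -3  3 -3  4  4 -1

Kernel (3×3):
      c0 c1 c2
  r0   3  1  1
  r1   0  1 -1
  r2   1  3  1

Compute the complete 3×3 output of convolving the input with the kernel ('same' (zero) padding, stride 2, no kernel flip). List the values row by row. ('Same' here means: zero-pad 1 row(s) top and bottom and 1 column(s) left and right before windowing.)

14 23 -5
12 8 7
-5 -10 12

Output[0,0]: The receptive field on the zero-padded input at this output position is [0 0 0 / 0 -2 2 / 0 5 3]. Elementwise product with the kernel and sum: 0·3 + 0·1 + 0·1 + -2·1 + 2·-1 + 0·1 + 5·3 + 3·1.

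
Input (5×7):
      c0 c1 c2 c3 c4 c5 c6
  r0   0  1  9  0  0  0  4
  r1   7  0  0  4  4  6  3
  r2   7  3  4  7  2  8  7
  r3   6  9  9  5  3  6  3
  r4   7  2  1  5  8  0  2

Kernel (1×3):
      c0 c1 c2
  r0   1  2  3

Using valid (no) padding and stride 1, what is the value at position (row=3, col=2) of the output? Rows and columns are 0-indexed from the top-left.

28

The receptive field on the input at this output position is [9 5 3]. Elementwise product with the kernel and sum: 9·1 + 5·2 + 3·3.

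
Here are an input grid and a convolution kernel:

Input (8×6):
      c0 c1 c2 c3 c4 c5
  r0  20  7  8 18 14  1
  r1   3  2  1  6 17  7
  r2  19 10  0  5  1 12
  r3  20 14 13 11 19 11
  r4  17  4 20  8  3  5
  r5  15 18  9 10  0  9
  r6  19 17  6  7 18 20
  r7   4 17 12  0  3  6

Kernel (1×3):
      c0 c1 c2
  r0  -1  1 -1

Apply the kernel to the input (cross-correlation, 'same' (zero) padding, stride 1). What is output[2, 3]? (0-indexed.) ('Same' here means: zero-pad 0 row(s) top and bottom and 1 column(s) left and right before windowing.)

The receptive field on the zero-padded input at this output position is [0 5 1]. Elementwise product with the kernel and sum: 0·-1 + 5·1 + 1·-1.

4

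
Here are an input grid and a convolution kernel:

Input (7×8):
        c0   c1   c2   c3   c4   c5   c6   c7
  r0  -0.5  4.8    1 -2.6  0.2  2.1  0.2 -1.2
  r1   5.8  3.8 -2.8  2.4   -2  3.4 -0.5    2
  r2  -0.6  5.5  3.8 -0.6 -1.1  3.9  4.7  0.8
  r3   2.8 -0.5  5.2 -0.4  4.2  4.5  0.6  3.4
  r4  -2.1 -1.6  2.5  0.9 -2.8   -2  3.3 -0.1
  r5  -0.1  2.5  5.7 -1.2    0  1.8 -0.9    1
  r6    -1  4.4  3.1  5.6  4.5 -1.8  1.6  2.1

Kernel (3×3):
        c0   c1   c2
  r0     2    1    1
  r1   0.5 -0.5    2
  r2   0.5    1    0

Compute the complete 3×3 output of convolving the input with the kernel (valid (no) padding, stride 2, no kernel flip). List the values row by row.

5.4 -5.7 2.35
17.5 19.25 4.05
10.7 13.7 -6.55

Output[0,0]: The receptive field on the input at this output position is [-0.5 4.8 1 / 5.8 3.8 -2.8 / -0.6 5.5 3.8]. Elementwise product with the kernel and sum: -0.5·2 + 4.8·1 + 1·1 + 5.8·0.5 + 3.8·-0.5 + -2.8·2 + -0.6·0.5 + 5.5·1.
Output[0,1]: The receptive field on the input at this output position is [1 -2.6 0.2 / -2.8 2.4 -2 / 3.8 -0.6 -1.1]. Elementwise product with the kernel and sum: 1·2 + -2.6·1 + 0.2·1 + -2.8·0.5 + 2.4·-0.5 + -2·2 + 3.8·0.5 + -0.6·1.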